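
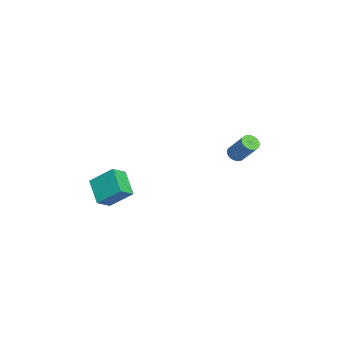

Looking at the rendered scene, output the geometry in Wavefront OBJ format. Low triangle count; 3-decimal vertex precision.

v -2.624 3.309 2.672
v -2.345 2.842 2.803
v -1.657 3.643 4.199
v -1.936 4.111 4.068
v -2.201 2.943 2.674
v -1.513 3.744 4.07
v -2.121 3.1 2.545
v -1.433 3.901 3.94
v -2.117 3.288 2.435
v -1.429 4.09 3.83
v -2.191 3.48 2.361
v -1.503 4.281 3.756
v -2.331 3.646 2.334
v -1.643 4.447 3.73
v -2.515 3.761 2.359
v -1.827 4.562 3.755
v -2.716 3.807 2.432
v -2.028 4.608 3.828
v -2.903 3.777 2.541
v -2.215 4.578 3.937
v -3.047 3.676 2.67
v -2.359 4.477 4.066
v -3.127 3.519 2.8
v -2.439 4.32 4.195
v -3.131 3.33 2.91
v -2.443 4.132 4.305
v -3.057 3.139 2.984
v -2.369 3.94 4.379
v -2.917 2.973 3.01
v -2.229 3.774 4.406
v -2.733 2.858 2.985
v -2.045 3.659 4.381
v -2.532 2.812 2.912
v -1.844 3.613 4.308
v 2.423 -4.4 3.719
v 2.597 -3.136 4.812
v 1.832 -3.779 3.096
v 2.007 -2.515 4.189
v 3.773 -3.905 2.931
v 3.948 -2.641 4.024
v 3.183 -3.284 2.308
v 3.357 -2.02 3.401
f 2 1 5
f 2 5 3
f 3 5 6
f 3 6 4
f 5 1 7
f 5 7 6
f 6 7 8
f 6 8 4
f 7 1 9
f 7 9 8
f 8 9 10
f 8 10 4
f 9 1 11
f 9 11 10
f 10 11 12
f 10 12 4
f 11 1 13
f 11 13 12
f 12 13 14
f 12 14 4
f 13 1 15
f 13 15 14
f 14 15 16
f 14 16 4
f 15 1 17
f 15 17 16
f 16 17 18
f 16 18 4
f 17 1 19
f 17 19 18
f 18 19 20
f 18 20 4
f 19 1 21
f 19 21 20
f 20 21 22
f 20 22 4
f 21 1 23
f 21 23 22
f 22 23 24
f 22 24 4
f 23 1 25
f 23 25 24
f 24 25 26
f 24 26 4
f 25 1 27
f 25 27 26
f 26 27 28
f 26 28 4
f 27 1 29
f 27 29 28
f 28 29 30
f 28 30 4
f 29 1 31
f 29 31 30
f 30 31 32
f 30 32 4
f 31 1 33
f 31 33 32
f 32 33 34
f 32 34 4
f 33 1 2
f 33 2 34
f 34 2 3
f 34 3 4
f 36 38 35
f 39 36 35
f 35 38 37
f 37 39 35
f 36 42 38
f 40 36 39
f 40 42 36
f 38 42 37
f 41 39 37
f 37 42 41
f 41 40 39
f 42 40 41



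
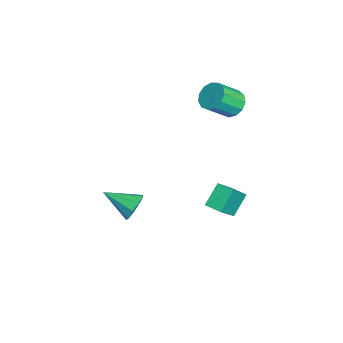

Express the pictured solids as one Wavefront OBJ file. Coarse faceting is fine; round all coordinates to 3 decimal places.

v -0.752 -2.951 -4.164
v -0.297 -3.449 -4.804
v -1.388 -4.649 -3.296
v 0.083 -3.337 -4.306
v 0.072 -3.044 -3.742
v -0.324 -2.708 -3.374
v -0.92 -2.486 -3.376
v -1.437 -2.481 -3.747
v -1.633 -2.696 -4.312
v -1.417 -3.031 -4.808
v -0.889 -3.328 -5.003
v 1.54 1.373 -2.37
v 2.656 0.555 -0.857
v 0.707 2.105 -1.359
v 1.824 1.286 0.153
v 2.156 2.134 -2.413
v 3.273 1.315 -0.901
v 1.324 2.865 -1.403
v 2.44 2.047 0.11
v -3.487 2.533 2.092
v -3.048 3.192 2.56
v -2.514 1.986 3.756
v -2.953 1.327 3.288
v -3.528 3.171 2.753
v -2.995 1.965 3.95
v -3.996 2.947 2.737
v -3.462 1.742 3.933
v -4.301 2.592 2.515
v -3.768 1.387 3.711
v -4.349 2.218 2.159
v -3.815 1.013 3.355
v -4.122 1.944 1.782
v -3.589 0.739 2.978
v -3.694 1.857 1.503
v -3.161 0.651 2.699
v -3.2 1.984 1.411
v -2.667 0.779 2.607
v -2.797 2.286 1.535
v -2.264 1.08 2.732
v -2.613 2.666 1.836
v -2.08 1.46 3.032
v -2.706 3.003 2.218
v -2.173 1.798 3.414
f 2 1 4
f 2 4 3
f 4 1 5
f 4 5 3
f 5 1 6
f 5 6 3
f 6 1 7
f 6 7 3
f 7 1 8
f 7 8 3
f 8 1 9
f 8 9 3
f 9 1 10
f 9 10 3
f 10 1 11
f 10 11 3
f 11 1 2
f 11 2 3
f 13 15 12
f 16 13 12
f 12 15 14
f 14 16 12
f 13 19 15
f 17 13 16
f 17 19 13
f 15 19 14
f 18 16 14
f 14 19 18
f 18 17 16
f 19 17 18
f 21 20 24
f 21 24 22
f 22 24 25
f 22 25 23
f 24 20 26
f 24 26 25
f 25 26 27
f 25 27 23
f 26 20 28
f 26 28 27
f 27 28 29
f 27 29 23
f 28 20 30
f 28 30 29
f 29 30 31
f 29 31 23
f 30 20 32
f 30 32 31
f 31 32 33
f 31 33 23
f 32 20 34
f 32 34 33
f 33 34 35
f 33 35 23
f 34 20 36
f 34 36 35
f 35 36 37
f 35 37 23
f 36 20 38
f 36 38 37
f 37 38 39
f 37 39 23
f 38 20 40
f 38 40 39
f 39 40 41
f 39 41 23
f 40 20 42
f 40 42 41
f 41 42 43
f 41 43 23
f 42 20 21
f 42 21 43
f 43 21 22
f 43 22 23



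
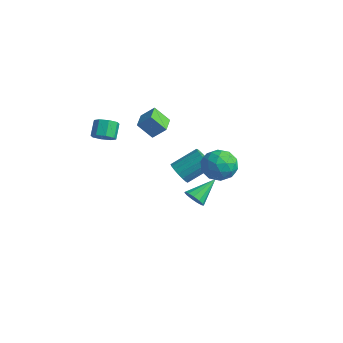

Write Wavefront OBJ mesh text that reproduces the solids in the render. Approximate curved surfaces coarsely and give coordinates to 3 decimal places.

v -2.6 -2.304 1.06
v -2.212 -1.704 0.87
v -2.711 -1.115 1.709
v -3.1 -1.716 1.9
v -2.708 -1.736 0.598
v -3.207 -1.148 1.437
v -3.141 -2.102 0.597
v -3.64 -1.513 1.436
v -3.257 -2.586 0.867
v -3.756 -1.997 1.706
v -2.989 -2.905 1.251
v -3.488 -2.316 2.09
v -2.493 -2.872 1.523
v -2.992 -2.284 2.362
v -2.06 -2.507 1.524
v -2.559 -1.918 2.363
v -1.944 -2.023 1.254
v -2.443 -1.434 2.093
v 0.097 2.098 -4.394
v 0.772 1.94 -4.134
v 0.063 3.682 -3.346
v 0.829 2.169 -4.478
v 0.654 2.375 -4.795
v 0.302 2.493 -4.985
v -0.115 2.485 -4.987
v -0.465 2.355 -4.801
v -0.636 2.142 -4.486
v -0.574 1.916 -4.141
v -0.299 1.747 -3.877
v 0.101 1.69 -3.777
v 0.501 1.762 -3.872
v -2.136 2.711 -3.583
v -1.502 2.85 -4.116
v -0.929 4.327 -3.05
v -1.564 4.189 -2.517
v -1.802 3.073 -4.264
v -1.229 4.55 -3.197
v -2.179 3.213 -4.256
v -1.606 4.69 -3.189
v -2.546 3.238 -4.093
v -1.973 4.716 -3.027
v -2.819 3.143 -3.814
v -2.246 4.62 -2.748
v -2.936 2.948 -3.482
v -2.363 4.426 -2.416
v -2.87 2.7 -3.173
v -2.297 4.177 -2.107
v -2.635 2.454 -2.958
v -2.063 3.931 -1.892
v -2.287 2.267 -2.886
v -1.714 3.744 -1.82
v -1.904 2.182 -2.974
v -1.331 3.659 -1.908
v -1.574 2.218 -3.201
v -1.001 3.695 -2.135
v -1.373 2.367 -3.516
v -0.8 3.845 -2.45
v -1.347 2.595 -3.846
v -0.774 4.073 -2.78
v -4.812 1.908 0.383
v -4.209 2.472 1.139
v -4.182 2.559 -0.605
v -3.579 3.123 0.151
v -3.861 0.937 0.349
v -3.258 1.501 1.105
v -3.231 1.588 -0.639
v -2.628 2.152 0.117
v 3.646 2.116 0.902
v 4.227 1.773 0.002
v 3.093 0.407 1.198
v 3.674 0.064 0.298
v 4.218 0.417 1.217
v 4.56 1.473 1.034
v 2.76 0.707 0.166
v 3.102 1.763 -0.017
v 3.679 0.901 -0.453
v 4.58 0.722 0.196
v 2.74 1.458 1.004
v 3.641 1.279 1.653
v 3.985 2.094 0.426
v 3.335 0.086 0.774
v 3.655 0.293 1.314
v 3.996 0.091 0.785
v 4.181 1.919 1.032
v 4.522 1.716 0.503
v 4.517 0.92 1.217
v 2.798 0.464 0.697
v 3.139 0.261 0.168
v 3.324 2.089 0.415
v 3.665 1.887 -0.114
v 2.803 1.26 -0.017
v 4.004 1.38 -0.371
v 3.679 0.376 -0.197
v 3.142 0.754 -0.274
v 3.343 1.375 -0.381
v 4.534 1.275 0.011
v 4.209 0.271 0.185
v 4.529 0.478 0.725
v 4.73 1.099 0.617
v 4.212 0.763 -0.256
v 3.111 1.909 1.015
v 2.786 0.905 1.189
v 2.59 1.081 0.583
v 2.791 1.702 0.475
v 3.641 1.804 1.397
v 3.316 0.8 1.571
v 3.977 0.805 1.581
v 4.178 1.426 1.474
v 3.108 1.417 1.456
f 2 1 5
f 2 5 3
f 3 5 6
f 3 6 4
f 5 1 7
f 5 7 6
f 6 7 8
f 6 8 4
f 7 1 9
f 7 9 8
f 8 9 10
f 8 10 4
f 9 1 11
f 9 11 10
f 10 11 12
f 10 12 4
f 11 1 13
f 11 13 12
f 12 13 14
f 12 14 4
f 13 1 15
f 13 15 14
f 14 15 16
f 14 16 4
f 15 1 17
f 15 17 16
f 16 17 18
f 16 18 4
f 17 1 2
f 17 2 18
f 18 2 3
f 18 3 4
f 20 19 22
f 20 22 21
f 22 19 23
f 22 23 21
f 23 19 24
f 23 24 21
f 24 19 25
f 24 25 21
f 25 19 26
f 25 26 21
f 26 19 27
f 26 27 21
f 27 19 28
f 27 28 21
f 28 19 29
f 28 29 21
f 29 19 30
f 29 30 21
f 30 19 31
f 30 31 21
f 31 19 20
f 31 20 21
f 33 32 36
f 33 36 34
f 34 36 37
f 34 37 35
f 36 32 38
f 36 38 37
f 37 38 39
f 37 39 35
f 38 32 40
f 38 40 39
f 39 40 41
f 39 41 35
f 40 32 42
f 40 42 41
f 41 42 43
f 41 43 35
f 42 32 44
f 42 44 43
f 43 44 45
f 43 45 35
f 44 32 46
f 44 46 45
f 45 46 47
f 45 47 35
f 46 32 48
f 46 48 47
f 47 48 49
f 47 49 35
f 48 32 50
f 48 50 49
f 49 50 51
f 49 51 35
f 50 32 52
f 50 52 51
f 51 52 53
f 51 53 35
f 52 32 54
f 52 54 53
f 53 54 55
f 53 55 35
f 54 32 56
f 54 56 55
f 55 56 57
f 55 57 35
f 56 32 58
f 56 58 57
f 57 58 59
f 57 59 35
f 58 32 33
f 58 33 59
f 59 33 34
f 59 34 35
f 61 63 60
f 64 61 60
f 60 63 62
f 62 64 60
f 61 67 63
f 65 61 64
f 65 67 61
f 63 67 62
f 66 64 62
f 62 67 66
f 66 65 64
f 67 65 66
f 68 105 84
f 105 79 108
f 84 108 73
f 105 108 84
f 68 84 80
f 84 73 85
f 80 85 69
f 84 85 80
f 68 80 89
f 80 69 90
f 89 90 75
f 80 90 89
f 68 89 101
f 89 75 104
f 101 104 78
f 89 104 101
f 68 101 105
f 101 78 109
f 105 109 79
f 101 109 105
f 69 85 96
f 85 73 99
f 96 99 77
f 85 99 96
f 73 108 86
f 108 79 107
f 86 107 72
f 108 107 86
f 79 109 106
f 109 78 102
f 106 102 70
f 109 102 106
f 78 104 103
f 104 75 91
f 103 91 74
f 104 91 103
f 75 90 95
f 90 69 92
f 95 92 76
f 90 92 95
f 71 97 83
f 97 77 98
f 83 98 72
f 97 98 83
f 71 83 81
f 83 72 82
f 81 82 70
f 83 82 81
f 71 81 88
f 81 70 87
f 88 87 74
f 81 87 88
f 71 88 93
f 88 74 94
f 93 94 76
f 88 94 93
f 71 93 97
f 93 76 100
f 97 100 77
f 93 100 97
f 72 98 86
f 98 77 99
f 86 99 73
f 98 99 86
f 70 82 106
f 82 72 107
f 106 107 79
f 82 107 106
f 74 87 103
f 87 70 102
f 103 102 78
f 87 102 103
f 76 94 95
f 94 74 91
f 95 91 75
f 94 91 95
f 77 100 96
f 100 76 92
f 96 92 69
f 100 92 96



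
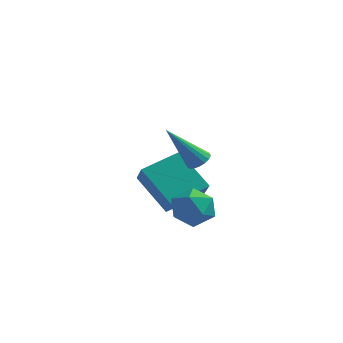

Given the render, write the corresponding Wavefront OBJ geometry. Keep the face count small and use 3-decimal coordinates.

v 3.208 -1.479 -0.156
v 3.676 -1.096 -0.856
v 3.064 -2.744 -0.944
v 3.532 -2.361 -1.644
v 3.968 -2.564 -0.854
v 4.057 -1.783 -0.367
v 2.683 -2.057 -1.433
v 2.772 -1.276 -0.946
v 3.351 -1.453 -1.646
v 4.145 -1.767 -1.288
v 2.595 -2.073 -0.512
v 3.389 -2.387 -0.154
v 3.46 -1.589 1.327
v 3.878 -1.531 1.613
v 2.44 -2.171 2.933
v 3.769 -1.313 1.623
v 3.59 -1.158 1.565
v 3.38 -1.101 1.453
v 3.189 -1.157 1.312
v 3.06 -1.311 1.174
v 3.023 -1.529 1.071
v 3.085 -1.761 1.026
v 3.233 -1.954 1.051
v 3.434 -2.062 1.139
v 3.64 -2.063 1.269
v 3.805 -1.955 1.413
v 3.891 -1.763 1.537
v -0.347 2.108 -1.914
v 0.112 1.402 -1.059
v 0.718 3.435 -1.389
v 1.176 2.729 -0.534
v 1.084 1.471 -3.206
v 1.542 0.765 -2.351
v 2.148 2.798 -2.681
v 2.607 2.092 -1.826
f 1 12 6
f 1 6 2
f 1 2 8
f 1 8 11
f 1 11 12
f 2 6 10
f 6 12 5
f 12 11 3
f 11 8 7
f 8 2 9
f 4 10 5
f 4 5 3
f 4 3 7
f 4 7 9
f 4 9 10
f 5 10 6
f 3 5 12
f 7 3 11
f 9 7 8
f 10 9 2
f 14 13 16
f 14 16 15
f 16 13 17
f 16 17 15
f 17 13 18
f 17 18 15
f 18 13 19
f 18 19 15
f 19 13 20
f 19 20 15
f 20 13 21
f 20 21 15
f 21 13 22
f 21 22 15
f 22 13 23
f 22 23 15
f 23 13 24
f 23 24 15
f 24 13 25
f 24 25 15
f 25 13 26
f 25 26 15
f 26 13 27
f 26 27 15
f 27 13 14
f 27 14 15
f 29 31 28
f 32 29 28
f 28 31 30
f 30 32 28
f 29 35 31
f 33 29 32
f 33 35 29
f 31 35 30
f 34 32 30
f 30 35 34
f 34 33 32
f 35 33 34



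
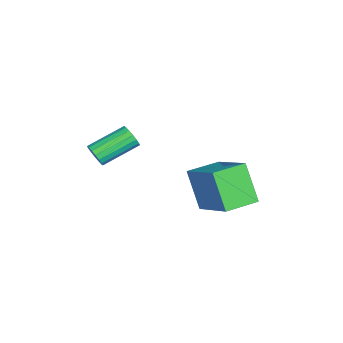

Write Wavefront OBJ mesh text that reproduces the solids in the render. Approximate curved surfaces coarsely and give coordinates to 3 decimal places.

v 4.331 -2.356 -0.169
v 4.578 -2.42 0.262
v 3.815 -1.207 0.879
v 3.569 -1.144 0.449
v 4.717 -2.27 0.138
v 3.954 -1.057 0.755
v 4.767 -2.139 -0.056
v 4.005 -0.926 0.561
v 4.718 -2.058 -0.276
v 3.955 -0.846 0.341
v 4.58 -2.046 -0.471
v 3.818 -0.833 0.146
v 4.385 -2.104 -0.597
v 3.623 -0.892 0.02
v 4.178 -2.221 -0.625
v 3.415 -1.008 -0.008
v 4.006 -2.368 -0.548
v 3.243 -1.155 0.069
v 3.908 -2.513 -0.384
v 3.145 -1.3 0.233
v 3.908 -2.622 -0.171
v 3.145 -1.409 0.446
v 4.004 -2.67 0.043
v 3.241 -1.457 0.66
v 4.175 -2.646 0.208
v 3.413 -1.433 0.825
v 4.383 -2.556 0.287
v 3.62 -1.343 0.904
v 1.75 0.622 -2.674
v 3.242 1.697 -1.58
v 0.936 1.736 -2.659
v 2.428 2.811 -1.565
v 2.472 1.169 -4.195
v 3.964 2.244 -3.101
v 1.658 2.283 -4.18
v 3.15 3.358 -3.086
f 2 1 5
f 2 5 3
f 3 5 6
f 3 6 4
f 5 1 7
f 5 7 6
f 6 7 8
f 6 8 4
f 7 1 9
f 7 9 8
f 8 9 10
f 8 10 4
f 9 1 11
f 9 11 10
f 10 11 12
f 10 12 4
f 11 1 13
f 11 13 12
f 12 13 14
f 12 14 4
f 13 1 15
f 13 15 14
f 14 15 16
f 14 16 4
f 15 1 17
f 15 17 16
f 16 17 18
f 16 18 4
f 17 1 19
f 17 19 18
f 18 19 20
f 18 20 4
f 19 1 21
f 19 21 20
f 20 21 22
f 20 22 4
f 21 1 23
f 21 23 22
f 22 23 24
f 22 24 4
f 23 1 25
f 23 25 24
f 24 25 26
f 24 26 4
f 25 1 27
f 25 27 26
f 26 27 28
f 26 28 4
f 27 1 2
f 27 2 28
f 28 2 3
f 28 3 4
f 30 32 29
f 33 30 29
f 29 32 31
f 31 33 29
f 30 36 32
f 34 30 33
f 34 36 30
f 32 36 31
f 35 33 31
f 31 36 35
f 35 34 33
f 36 34 35



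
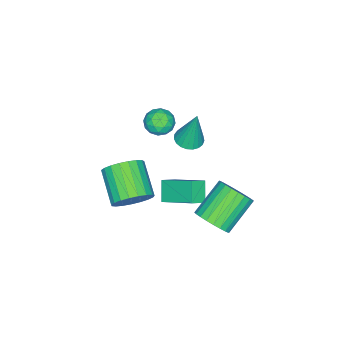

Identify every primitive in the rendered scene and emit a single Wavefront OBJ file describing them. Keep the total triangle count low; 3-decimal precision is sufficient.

v 2.835 1.827 -3.423
v 3.419 2.257 -2.748
v 1.748 2.602 -1.523
v 1.165 2.173 -2.197
v 3.321 2.56 -2.966
v 1.651 2.905 -1.741
v 3.149 2.751 -3.255
v 1.479 3.096 -2.029
v 2.93 2.802 -3.568
v 1.259 3.147 -2.343
v 2.696 2.705 -3.86
v 1.025 3.05 -2.635
v 2.483 2.474 -4.085
v 0.813 2.819 -2.86
v 2.324 2.144 -4.209
v 0.654 2.489 -2.984
v 2.243 1.767 -4.213
v 0.572 2.112 -2.988
v 2.252 1.398 -4.097
v 0.581 1.743 -2.872
v 2.349 1.095 -3.879
v 0.679 1.44 -2.654
v 2.521 0.904 -3.591
v 0.851 1.249 -2.365
v 2.741 0.853 -3.277
v 1.07 1.198 -2.052
v 2.975 0.95 -2.985
v 1.304 1.295 -1.76
v 3.187 1.181 -2.76
v 1.517 1.526 -1.535
v 3.346 1.511 -2.636
v 1.676 1.856 -1.411
v 3.428 1.888 -2.632
v 1.757 2.233 -1.407
v 0.532 -0.861 -0.27
v 1.202 -1.169 -0.215
v 0.568 -0.399 1.85
v 1.271 -0.876 -0.28
v 1.213 -0.581 -0.343
v 1.036 -0.334 -0.394
v 0.772 -0.178 -0.423
v 0.467 -0.141 -0.426
v 0.173 -0.228 -0.402
v -0.06 -0.424 -0.355
v -0.189 -0.696 -0.293
v -0.195 -0.997 -0.228
v -0.074 -1.274 -0.169
v 0.151 -1.48 -0.129
v 0.442 -1.578 -0.112
v 0.748 -1.553 -0.123
v 1.017 -1.408 -0.159
v 1.135 -1.346 1.847
v 1.845 -1.199 2.184
v 1.655 -2.321 1.176
v 2.365 -2.174 1.513
v 1.766 -2.469 1.953
v 1.445 -1.867 2.368
v 2.055 -1.653 0.992
v 1.734 -1.051 1.407
v 2.413 -1.39 1.656
v 2.235 -1.894 2.25
v 1.265 -1.626 1.11
v 1.087 -2.13 1.704
v 1.444 -1.187 2.075
v 2.056 -2.333 1.285
v 1.704 -2.506 1.544
v 2.121 -2.42 1.742
v 1.209 -1.579 2.182
v 1.626 -1.493 2.381
v 1.58 -2.239 2.245
v 1.874 -2.027 0.979
v 2.291 -1.941 1.178
v 1.379 -1.1 1.618
v 1.796 -1.014 1.816
v 1.92 -1.281 1.115
v 2.196 -1.213 1.962
v 2.501 -1.786 1.568
v 2.319 -1.48 1.262
v 2.13 -1.126 1.506
v 2.091 -1.509 2.311
v 2.396 -2.082 1.917
v 2.044 -2.256 2.175
v 1.855 -1.901 2.419
v 2.425 -1.621 2.001
v 1.104 -1.438 1.443
v 1.409 -2.011 1.049
v 1.645 -1.619 0.941
v 1.456 -1.264 1.185
v 0.999 -1.734 1.792
v 1.304 -2.307 1.398
v 1.37 -2.394 1.854
v 1.181 -2.04 2.098
v 1.075 -1.899 1.359
v 2.732 -2.7 -4.483
v 3.309 -2.509 -3.578
v 2.145 -3.849 -2.552
v 1.568 -4.04 -3.457
v 2.979 -2.199 -3.547
v 1.816 -3.539 -2.521
v 2.607 -1.976 -3.678
v 1.444 -3.316 -2.652
v 2.256 -1.878 -3.948
v 1.093 -3.218 -2.922
v 1.988 -1.922 -4.31
v 0.824 -3.262 -3.284
v 1.848 -2.101 -4.702
v 0.685 -3.441 -3.677
v 1.861 -2.383 -5.057
v 0.697 -3.723 -4.031
v 2.024 -2.72 -5.312
v 0.861 -4.061 -4.286
v 2.31 -3.054 -5.424
v 1.147 -4.394 -4.398
v 2.669 -3.326 -5.373
v 1.505 -4.666 -4.347
v 3.038 -3.49 -5.168
v 1.875 -4.831 -4.142
v 3.355 -3.518 -4.845
v 2.191 -4.858 -3.819
v 3.564 -3.404 -4.459
v 2.4 -4.744 -3.433
v 3.629 -3.168 -4.077
v 2.465 -4.508 -3.052
v 3.539 -2.851 -3.766
v 2.375 -4.192 -2.74
v 0.562 -1.645 -4.147
v 1.288 -1.957 -3.675
v 0.638 0.125 -3.096
v 1.364 -0.187 -2.624
v 1.316 -1.173 -4.996
v 2.042 -1.485 -4.524
v 1.392 0.597 -3.945
v 2.118 0.285 -3.473
f 2 1 5
f 2 5 3
f 3 5 6
f 3 6 4
f 5 1 7
f 5 7 6
f 6 7 8
f 6 8 4
f 7 1 9
f 7 9 8
f 8 9 10
f 8 10 4
f 9 1 11
f 9 11 10
f 10 11 12
f 10 12 4
f 11 1 13
f 11 13 12
f 12 13 14
f 12 14 4
f 13 1 15
f 13 15 14
f 14 15 16
f 14 16 4
f 15 1 17
f 15 17 16
f 16 17 18
f 16 18 4
f 17 1 19
f 17 19 18
f 18 19 20
f 18 20 4
f 19 1 21
f 19 21 20
f 20 21 22
f 20 22 4
f 21 1 23
f 21 23 22
f 22 23 24
f 22 24 4
f 23 1 25
f 23 25 24
f 24 25 26
f 24 26 4
f 25 1 27
f 25 27 26
f 26 27 28
f 26 28 4
f 27 1 29
f 27 29 28
f 28 29 30
f 28 30 4
f 29 1 31
f 29 31 30
f 30 31 32
f 30 32 4
f 31 1 33
f 31 33 32
f 32 33 34
f 32 34 4
f 33 1 2
f 33 2 34
f 34 2 3
f 34 3 4
f 36 35 38
f 36 38 37
f 38 35 39
f 38 39 37
f 39 35 40
f 39 40 37
f 40 35 41
f 40 41 37
f 41 35 42
f 41 42 37
f 42 35 43
f 42 43 37
f 43 35 44
f 43 44 37
f 44 35 45
f 44 45 37
f 45 35 46
f 45 46 37
f 46 35 47
f 46 47 37
f 47 35 48
f 47 48 37
f 48 35 49
f 48 49 37
f 49 35 50
f 49 50 37
f 50 35 51
f 50 51 37
f 51 35 36
f 51 36 37
f 52 89 68
f 89 63 92
f 68 92 57
f 89 92 68
f 52 68 64
f 68 57 69
f 64 69 53
f 68 69 64
f 52 64 73
f 64 53 74
f 73 74 59
f 64 74 73
f 52 73 85
f 73 59 88
f 85 88 62
f 73 88 85
f 52 85 89
f 85 62 93
f 89 93 63
f 85 93 89
f 53 69 80
f 69 57 83
f 80 83 61
f 69 83 80
f 57 92 70
f 92 63 91
f 70 91 56
f 92 91 70
f 63 93 90
f 93 62 86
f 90 86 54
f 93 86 90
f 62 88 87
f 88 59 75
f 87 75 58
f 88 75 87
f 59 74 79
f 74 53 76
f 79 76 60
f 74 76 79
f 55 81 67
f 81 61 82
f 67 82 56
f 81 82 67
f 55 67 65
f 67 56 66
f 65 66 54
f 67 66 65
f 55 65 72
f 65 54 71
f 72 71 58
f 65 71 72
f 55 72 77
f 72 58 78
f 77 78 60
f 72 78 77
f 55 77 81
f 77 60 84
f 81 84 61
f 77 84 81
f 56 82 70
f 82 61 83
f 70 83 57
f 82 83 70
f 54 66 90
f 66 56 91
f 90 91 63
f 66 91 90
f 58 71 87
f 71 54 86
f 87 86 62
f 71 86 87
f 60 78 79
f 78 58 75
f 79 75 59
f 78 75 79
f 61 84 80
f 84 60 76
f 80 76 53
f 84 76 80
f 95 94 98
f 95 98 96
f 96 98 99
f 96 99 97
f 98 94 100
f 98 100 99
f 99 100 101
f 99 101 97
f 100 94 102
f 100 102 101
f 101 102 103
f 101 103 97
f 102 94 104
f 102 104 103
f 103 104 105
f 103 105 97
f 104 94 106
f 104 106 105
f 105 106 107
f 105 107 97
f 106 94 108
f 106 108 107
f 107 108 109
f 107 109 97
f 108 94 110
f 108 110 109
f 109 110 111
f 109 111 97
f 110 94 112
f 110 112 111
f 111 112 113
f 111 113 97
f 112 94 114
f 112 114 113
f 113 114 115
f 113 115 97
f 114 94 116
f 114 116 115
f 115 116 117
f 115 117 97
f 116 94 118
f 116 118 117
f 117 118 119
f 117 119 97
f 118 94 120
f 118 120 119
f 119 120 121
f 119 121 97
f 120 94 122
f 120 122 121
f 121 122 123
f 121 123 97
f 122 94 124
f 122 124 123
f 123 124 125
f 123 125 97
f 124 94 95
f 124 95 125
f 125 95 96
f 125 96 97
f 127 129 126
f 130 127 126
f 126 129 128
f 128 130 126
f 127 133 129
f 131 127 130
f 131 133 127
f 129 133 128
f 132 130 128
f 128 133 132
f 132 131 130
f 133 131 132



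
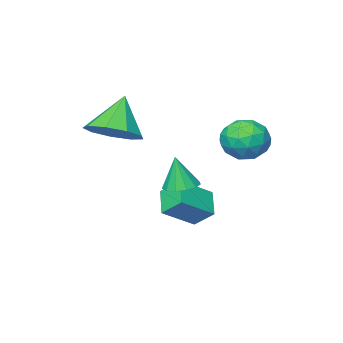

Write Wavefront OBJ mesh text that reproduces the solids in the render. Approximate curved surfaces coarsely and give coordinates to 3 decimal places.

v 0.958 3.144 0.517
v 1.824 2.933 0.362
v 0.536 1.967 -0.242
v 1.402 1.756 -0.397
v 1.062 1.687 0.438
v 1.323 2.414 0.907
v 1.037 2.486 -0.787
v 1.298 3.213 -0.318
v 1.873 2.526 -0.444
v 1.888 2.032 0.313
v 0.472 2.868 -0.193
v 0.487 2.374 0.564
v 1.428 3.142 0.506
v 0.932 1.758 -0.386
v 0.732 1.717 0.104
v 1.241 1.593 0.013
v 1.134 2.837 0.827
v 1.642 2.713 0.736
v 1.194 1.98 0.78
v 0.718 2.187 -0.616
v 1.226 2.063 -0.707
v 1.119 3.307 0.107
v 1.628 3.183 0.016
v 1.166 2.92 -0.66
v 1.966 2.779 -0.058
v 1.717 2.087 -0.505
v 1.503 2.516 -0.734
v 1.657 2.944 -0.458
v 1.975 2.488 0.387
v 1.726 1.797 -0.06
v 1.526 1.756 0.431
v 1.68 2.183 0.707
v 2.003 2.249 -0.087
v 0.634 3.103 0.18
v 0.385 2.412 -0.267
v 0.68 2.717 -0.587
v 0.834 3.144 -0.311
v 0.643 2.813 0.625
v 0.394 2.121 0.178
v 0.703 1.956 0.578
v 0.857 2.384 0.854
v 0.357 2.651 0.207
v 2.608 0.888 -2.191
v 3.122 1.286 -2.2
v 2.752 0.732 -0.909
v 2.828 1.497 -2.142
v 2.465 1.515 -2.099
v 2.147 1.334 -2.086
v 1.976 1.01 -2.106
v 2.005 0.648 -2.153
v 2.226 0.362 -2.212
v 2.568 0.243 -2.265
v 2.923 0.329 -2.294
v 3.178 0.592 -2.291
v 3.252 0.949 -2.256
v 2.013 0.796 -4.155
v 1.512 -0.006 -3.536
v 1.699 1.491 -3.509
v 1.198 0.69 -2.89
v 3.222 0.63 -3.39
v 2.721 -0.171 -2.771
v 2.908 1.326 -2.744
v 2.407 0.524 -2.125
v 4.033 -0.981 -0.056
v 4.964 -1.068 0.422
v 3.267 -1.439 1.356
v 4.71 -0.401 0.5
v 4.138 -0.005 0.318
v 3.518 -0.066 -0.039
v 3.139 -0.555 -0.403
v 3.178 -1.244 -0.605
v 3.617 -1.809 -0.55
v 4.251 -1.987 -0.263
v 4.783 -1.694 0.12
f 1 38 17
f 38 12 41
f 17 41 6
f 38 41 17
f 1 17 13
f 17 6 18
f 13 18 2
f 17 18 13
f 1 13 22
f 13 2 23
f 22 23 8
f 13 23 22
f 1 22 34
f 22 8 37
f 34 37 11
f 22 37 34
f 1 34 38
f 34 11 42
f 38 42 12
f 34 42 38
f 2 18 29
f 18 6 32
f 29 32 10
f 18 32 29
f 6 41 19
f 41 12 40
f 19 40 5
f 41 40 19
f 12 42 39
f 42 11 35
f 39 35 3
f 42 35 39
f 11 37 36
f 37 8 24
f 36 24 7
f 37 24 36
f 8 23 28
f 23 2 25
f 28 25 9
f 23 25 28
f 4 30 16
f 30 10 31
f 16 31 5
f 30 31 16
f 4 16 14
f 16 5 15
f 14 15 3
f 16 15 14
f 4 14 21
f 14 3 20
f 21 20 7
f 14 20 21
f 4 21 26
f 21 7 27
f 26 27 9
f 21 27 26
f 4 26 30
f 26 9 33
f 30 33 10
f 26 33 30
f 5 31 19
f 31 10 32
f 19 32 6
f 31 32 19
f 3 15 39
f 15 5 40
f 39 40 12
f 15 40 39
f 7 20 36
f 20 3 35
f 36 35 11
f 20 35 36
f 9 27 28
f 27 7 24
f 28 24 8
f 27 24 28
f 10 33 29
f 33 9 25
f 29 25 2
f 33 25 29
f 44 43 46
f 44 46 45
f 46 43 47
f 46 47 45
f 47 43 48
f 47 48 45
f 48 43 49
f 48 49 45
f 49 43 50
f 49 50 45
f 50 43 51
f 50 51 45
f 51 43 52
f 51 52 45
f 52 43 53
f 52 53 45
f 53 43 54
f 53 54 45
f 54 43 55
f 54 55 45
f 55 43 44
f 55 44 45
f 57 59 56
f 60 57 56
f 56 59 58
f 58 60 56
f 57 63 59
f 61 57 60
f 61 63 57
f 59 63 58
f 62 60 58
f 58 63 62
f 62 61 60
f 63 61 62
f 65 64 67
f 65 67 66
f 67 64 68
f 67 68 66
f 68 64 69
f 68 69 66
f 69 64 70
f 69 70 66
f 70 64 71
f 70 71 66
f 71 64 72
f 71 72 66
f 72 64 73
f 72 73 66
f 73 64 74
f 73 74 66
f 74 64 65
f 74 65 66



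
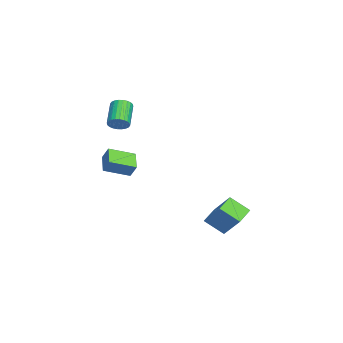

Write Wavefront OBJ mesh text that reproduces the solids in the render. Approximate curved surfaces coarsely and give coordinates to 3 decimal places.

v 0.507 -2.989 0.066
v 0.879 -4.289 0.532
v -0.543 -3.1 0.593
v -0.171 -4.4 1.059
v 0.811 -2.66 0.741
v 1.183 -3.96 1.207
v -0.239 -2.771 1.268
v 0.133 -4.071 1.734
v -0.227 -3.595 3.249
v 0.11 -3.731 3.688
v -1.057 -3.641 4.61
v -1.393 -3.505 4.171
v 0.127 -3.509 3.688
v -1.04 -3.42 4.61
v 0.09 -3.3 3.621
v -1.077 -3.211 4.543
v 0.005 -3.136 3.497
v -1.162 -3.047 4.419
v -0.116 -3.042 3.335
v -1.283 -2.953 4.257
v -0.253 -3.032 3.161
v -1.42 -2.943 4.083
v -0.386 -3.108 2.999
v -1.553 -3.018 3.921
v -0.495 -3.258 2.876
v -1.662 -3.168 3.798
v -0.563 -3.459 2.81
v -1.73 -3.369 3.732
v -0.58 -3.68 2.81
v -1.747 -3.591 3.732
v -0.543 -3.889 2.877
v -1.71 -3.8 3.799
v -0.458 -4.053 3.001
v -1.625 -3.964 3.923
v -0.337 -4.147 3.163
v -1.504 -4.058 4.085
v -0.2 -4.157 3.337
v -1.367 -4.068 4.259
v -0.067 -4.082 3.499
v -1.234 -3.992 4.421
v 0.042 -3.932 3.622
v -1.125 -3.842 4.544
v -0.103 1.079 -2.399
v 0.685 1.846 -1.25
v 0.085 2.061 -3.182
v 0.873 2.828 -2.034
v 0.907 0.592 -2.766
v 1.695 1.359 -1.618
v 1.095 1.574 -3.55
v 1.883 2.341 -2.401
f 2 4 1
f 5 2 1
f 1 4 3
f 3 5 1
f 2 8 4
f 6 2 5
f 6 8 2
f 4 8 3
f 7 5 3
f 3 8 7
f 7 6 5
f 8 6 7
f 10 9 13
f 10 13 11
f 11 13 14
f 11 14 12
f 13 9 15
f 13 15 14
f 14 15 16
f 14 16 12
f 15 9 17
f 15 17 16
f 16 17 18
f 16 18 12
f 17 9 19
f 17 19 18
f 18 19 20
f 18 20 12
f 19 9 21
f 19 21 20
f 20 21 22
f 20 22 12
f 21 9 23
f 21 23 22
f 22 23 24
f 22 24 12
f 23 9 25
f 23 25 24
f 24 25 26
f 24 26 12
f 25 9 27
f 25 27 26
f 26 27 28
f 26 28 12
f 27 9 29
f 27 29 28
f 28 29 30
f 28 30 12
f 29 9 31
f 29 31 30
f 30 31 32
f 30 32 12
f 31 9 33
f 31 33 32
f 32 33 34
f 32 34 12
f 33 9 35
f 33 35 34
f 34 35 36
f 34 36 12
f 35 9 37
f 35 37 36
f 36 37 38
f 36 38 12
f 37 9 39
f 37 39 38
f 38 39 40
f 38 40 12
f 39 9 41
f 39 41 40
f 40 41 42
f 40 42 12
f 41 9 10
f 41 10 42
f 42 10 11
f 42 11 12
f 44 46 43
f 47 44 43
f 43 46 45
f 45 47 43
f 44 50 46
f 48 44 47
f 48 50 44
f 46 50 45
f 49 47 45
f 45 50 49
f 49 48 47
f 50 48 49



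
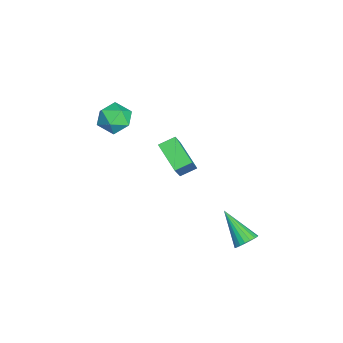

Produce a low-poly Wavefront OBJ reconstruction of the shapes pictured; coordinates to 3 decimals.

v -0.165 0.306 0.356
v -0.47 1.053 0.681
v 0.918 1.096 -0.442
v 0.613 1.843 -0.117
v 1.167 0.137 1.997
v 0.862 0.884 2.322
v 2.25 0.927 1.199
v 1.945 1.674 1.524
v 3.249 4.148 -2.835
v 3.6 4.326 -2.369
v 2.191 3.112 -1.645
v 3.407 4.516 -2.375
v 3.182 4.634 -2.472
v 2.971 4.655 -2.641
v 2.814 4.577 -2.848
v 2.744 4.413 -3.053
v 2.774 4.197 -3.215
v 2.897 3.971 -3.301
v 3.091 3.781 -3.296
v 3.315 3.663 -3.199
v 3.527 3.642 -3.03
v 3.683 3.72 -2.822
v 3.753 3.884 -2.617
v 3.724 4.1 -2.456
v -2.368 -1.758 1.242
v -1.75 -2.237 0.728
v -3.43 -2.003 0.192
v -2.812 -2.482 -0.322
v -3.12 -2.835 0.488
v -2.463 -2.683 1.138
v -2.717 -1.557 -0.218
v -2.06 -1.405 0.432
v -1.965 -2.113 -0.174
v -2.214 -2.902 0.263
v -2.966 -1.338 0.657
v -3.215 -2.127 1.094
f 2 4 1
f 5 2 1
f 1 4 3
f 3 5 1
f 2 8 4
f 6 2 5
f 6 8 2
f 4 8 3
f 7 5 3
f 3 8 7
f 7 6 5
f 8 6 7
f 10 9 12
f 10 12 11
f 12 9 13
f 12 13 11
f 13 9 14
f 13 14 11
f 14 9 15
f 14 15 11
f 15 9 16
f 15 16 11
f 16 9 17
f 16 17 11
f 17 9 18
f 17 18 11
f 18 9 19
f 18 19 11
f 19 9 20
f 19 20 11
f 20 9 21
f 20 21 11
f 21 9 22
f 21 22 11
f 22 9 23
f 22 23 11
f 23 9 24
f 23 24 11
f 24 9 10
f 24 10 11
f 25 36 30
f 25 30 26
f 25 26 32
f 25 32 35
f 25 35 36
f 26 30 34
f 30 36 29
f 36 35 27
f 35 32 31
f 32 26 33
f 28 34 29
f 28 29 27
f 28 27 31
f 28 31 33
f 28 33 34
f 29 34 30
f 27 29 36
f 31 27 35
f 33 31 32
f 34 33 26



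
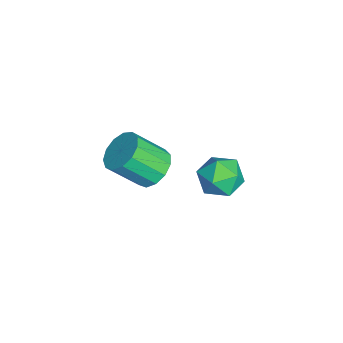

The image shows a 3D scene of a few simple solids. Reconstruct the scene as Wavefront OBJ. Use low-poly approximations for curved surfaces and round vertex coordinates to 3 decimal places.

v 0.978 -1.589 1.377
v 1.917 -1.92 0.985
v 2.021 -3.341 2.431
v 1.082 -3.011 2.823
v 2.044 -1.495 1.394
v 2.148 -2.916 2.84
v 1.832 -1.1 1.797
v 1.936 -2.521 3.243
v 1.349 -0.86 2.067
v 1.453 -2.281 3.513
v 0.748 -0.852 2.118
v 0.852 -2.274 3.564
v 0.22 -1.079 1.934
v 0.324 -2.5 3.38
v -0.067 -1.467 1.573
v 0.037 -2.888 3.019
v -0.022 -1.894 1.15
v 0.082 -3.315 2.595
v 0.34 -2.225 0.799
v 0.444 -3.646 2.245
v 0.905 -2.353 0.631
v 1.009 -3.775 2.077
v 1.493 -2.24 0.701
v 1.597 -3.661 2.147
v -2.028 2.591 -3.125
v -1.495 2.234 -2.075
v -2.645 0.726 -3.445
v -2.112 0.369 -2.395
v -3.103 1.098 -2.365
v -2.721 2.25 -2.167
v -1.419 0.71 -3.353
v -1.037 1.862 -3.155
v -1.118 1.072 -2.216
v -2.159 1.311 -1.606
v -1.981 1.649 -3.914
v -3.022 1.888 -3.304
f 2 1 5
f 2 5 3
f 3 5 6
f 3 6 4
f 5 1 7
f 5 7 6
f 6 7 8
f 6 8 4
f 7 1 9
f 7 9 8
f 8 9 10
f 8 10 4
f 9 1 11
f 9 11 10
f 10 11 12
f 10 12 4
f 11 1 13
f 11 13 12
f 12 13 14
f 12 14 4
f 13 1 15
f 13 15 14
f 14 15 16
f 14 16 4
f 15 1 17
f 15 17 16
f 16 17 18
f 16 18 4
f 17 1 19
f 17 19 18
f 18 19 20
f 18 20 4
f 19 1 21
f 19 21 20
f 20 21 22
f 20 22 4
f 21 1 23
f 21 23 22
f 22 23 24
f 22 24 4
f 23 1 2
f 23 2 24
f 24 2 3
f 24 3 4
f 25 36 30
f 25 30 26
f 25 26 32
f 25 32 35
f 25 35 36
f 26 30 34
f 30 36 29
f 36 35 27
f 35 32 31
f 32 26 33
f 28 34 29
f 28 29 27
f 28 27 31
f 28 31 33
f 28 33 34
f 29 34 30
f 27 29 36
f 31 27 35
f 33 31 32
f 34 33 26



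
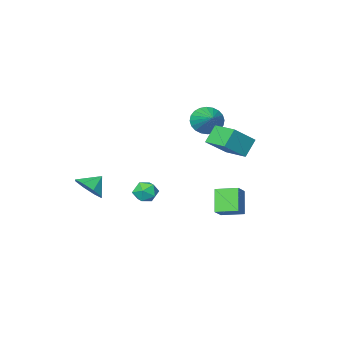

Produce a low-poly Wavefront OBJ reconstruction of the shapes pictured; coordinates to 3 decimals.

v -2.306 0.355 -4.592
v -2.895 -0.457 -3.294
v -3.158 1.395 -4.328
v -3.747 0.583 -3.03
v -1.513 0.837 -3.93
v -2.102 0.025 -2.632
v -2.365 1.877 -3.666
v -2.954 1.065 -2.368
v 3.702 -3.81 -2.522
v 4.307 -3.446 -1.786
v 2.798 -3.81 -1.778
v 3.966 -2.879 -2.2
v 3.471 -2.857 -2.803
v 3.11 -3.393 -3.241
v 3.096 -4.174 -3.258
v 3.437 -4.741 -2.843
v 3.933 -4.763 -2.241
v 4.293 -4.227 -1.803
v -2.145 0.991 0.579
v -2.941 0.801 1.577
v -2.28 2.553 0.769
v -3.076 2.363 1.766
v -0.744 0.977 1.694
v -1.54 0.787 2.691
v -0.879 2.539 1.883
v -1.675 2.349 2.881
v -3.974 -3.295 1.061
v -3.17 -3.321 0.467
v -3.246 -1.725 1.979
v -3.409 -3.09 0.262
v -3.734 -2.891 0.178
v -4.095 -2.753 0.229
v -4.438 -2.698 0.407
v -4.711 -2.733 0.684
v -4.871 -2.855 1.018
v -4.895 -3.043 1.359
v -4.778 -3.27 1.655
v -4.54 -3.5 1.86
v -4.215 -3.7 1.943
v -3.853 -3.838 1.892
v -3.51 -3.893 1.715
v -3.238 -3.857 1.438
v -3.078 -3.736 1.103
v -3.054 -3.548 0.762
v 3.275 2.061 -0.888
v 3.871 1.693 -1.227
v 2.869 0.967 -0.413
v 3.465 0.599 -0.752
v 3.595 1.086 -0.159
v 3.845 1.762 -0.452
v 2.895 0.898 -1.188
v 3.145 1.574 -1.481
v 3.636 0.974 -1.412
v 4.069 1.09 -0.776
v 2.671 1.57 -0.864
v 3.104 1.686 -0.228
f 2 4 1
f 5 2 1
f 1 4 3
f 3 5 1
f 2 8 4
f 6 2 5
f 6 8 2
f 4 8 3
f 7 5 3
f 3 8 7
f 7 6 5
f 8 6 7
f 10 9 12
f 10 12 11
f 12 9 13
f 12 13 11
f 13 9 14
f 13 14 11
f 14 9 15
f 14 15 11
f 15 9 16
f 15 16 11
f 16 9 17
f 16 17 11
f 17 9 18
f 17 18 11
f 18 9 10
f 18 10 11
f 20 22 19
f 23 20 19
f 19 22 21
f 21 23 19
f 20 26 22
f 24 20 23
f 24 26 20
f 22 26 21
f 25 23 21
f 21 26 25
f 25 24 23
f 26 24 25
f 28 27 30
f 28 30 29
f 30 27 31
f 30 31 29
f 31 27 32
f 31 32 29
f 32 27 33
f 32 33 29
f 33 27 34
f 33 34 29
f 34 27 35
f 34 35 29
f 35 27 36
f 35 36 29
f 36 27 37
f 36 37 29
f 37 27 38
f 37 38 29
f 38 27 39
f 38 39 29
f 39 27 40
f 39 40 29
f 40 27 41
f 40 41 29
f 41 27 42
f 41 42 29
f 42 27 43
f 42 43 29
f 43 27 44
f 43 44 29
f 44 27 28
f 44 28 29
f 45 56 50
f 45 50 46
f 45 46 52
f 45 52 55
f 45 55 56
f 46 50 54
f 50 56 49
f 56 55 47
f 55 52 51
f 52 46 53
f 48 54 49
f 48 49 47
f 48 47 51
f 48 51 53
f 48 53 54
f 49 54 50
f 47 49 56
f 51 47 55
f 53 51 52
f 54 53 46



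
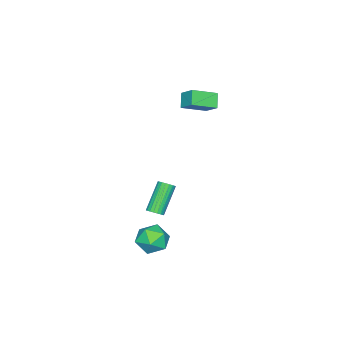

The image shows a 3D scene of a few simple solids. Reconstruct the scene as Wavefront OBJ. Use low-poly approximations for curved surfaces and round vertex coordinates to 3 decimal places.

v 1.981 -0.553 -2.727
v 2.349 -0.389 -2.398
v 1.006 -0.463 -0.863
v 0.639 -0.627 -1.193
v 2.262 -0.202 -2.465
v 0.919 -0.277 -0.93
v 2.126 -0.076 -2.577
v 0.784 -0.151 -1.043
v 1.966 -0.033 -2.715
v 0.624 -0.108 -1.181
v 1.808 -0.079 -2.856
v 0.466 -0.154 -1.321
v 1.68 -0.208 -2.974
v 0.338 -0.282 -1.439
v 1.604 -0.395 -3.049
v 0.262 -0.47 -1.515
v 1.594 -0.611 -3.069
v 0.251 -0.685 -1.535
v 1.65 -0.816 -3.03
v 0.308 -0.89 -1.495
v 1.764 -0.975 -2.938
v 0.421 -1.05 -1.404
v 1.915 -1.062 -2.81
v 0.573 -1.136 -1.276
v 2.077 -1.06 -2.668
v 0.735 -1.135 -1.133
v 2.224 -0.971 -2.536
v 0.881 -1.046 -1.001
v 2.328 -0.809 -2.437
v 0.985 -0.884 -0.902
v 2.372 -0.603 -2.388
v 1.03 -0.678 -0.853
v 2.933 1.013 -3.433
v 3.895 1.348 -3.695
v 3.565 -0.528 -3.085
v 4.527 -0.193 -3.347
v 4.062 0.172 -2.477
v 3.672 1.124 -2.692
v 3.788 -0.304 -4.088
v 3.398 0.648 -4.303
v 4.424 0.534 -4.1
v 4.592 0.828 -3.104
v 2.868 -0.008 -3.676
v 3.036 0.286 -2.68
v -3.707 -0.72 3.521
v -2.5 -1.639 4.118
v -3.378 0.181 4.241
v -2.171 -0.737 4.838
v -3.069 -0.363 2.782
v -1.862 -1.281 3.379
v -2.74 0.539 3.502
v -1.533 -0.38 4.099
f 2 1 5
f 2 5 3
f 3 5 6
f 3 6 4
f 5 1 7
f 5 7 6
f 6 7 8
f 6 8 4
f 7 1 9
f 7 9 8
f 8 9 10
f 8 10 4
f 9 1 11
f 9 11 10
f 10 11 12
f 10 12 4
f 11 1 13
f 11 13 12
f 12 13 14
f 12 14 4
f 13 1 15
f 13 15 14
f 14 15 16
f 14 16 4
f 15 1 17
f 15 17 16
f 16 17 18
f 16 18 4
f 17 1 19
f 17 19 18
f 18 19 20
f 18 20 4
f 19 1 21
f 19 21 20
f 20 21 22
f 20 22 4
f 21 1 23
f 21 23 22
f 22 23 24
f 22 24 4
f 23 1 25
f 23 25 24
f 24 25 26
f 24 26 4
f 25 1 27
f 25 27 26
f 26 27 28
f 26 28 4
f 27 1 29
f 27 29 28
f 28 29 30
f 28 30 4
f 29 1 31
f 29 31 30
f 30 31 32
f 30 32 4
f 31 1 2
f 31 2 32
f 32 2 3
f 32 3 4
f 33 44 38
f 33 38 34
f 33 34 40
f 33 40 43
f 33 43 44
f 34 38 42
f 38 44 37
f 44 43 35
f 43 40 39
f 40 34 41
f 36 42 37
f 36 37 35
f 36 35 39
f 36 39 41
f 36 41 42
f 37 42 38
f 35 37 44
f 39 35 43
f 41 39 40
f 42 41 34
f 46 48 45
f 49 46 45
f 45 48 47
f 47 49 45
f 46 52 48
f 50 46 49
f 50 52 46
f 48 52 47
f 51 49 47
f 47 52 51
f 51 50 49
f 52 50 51



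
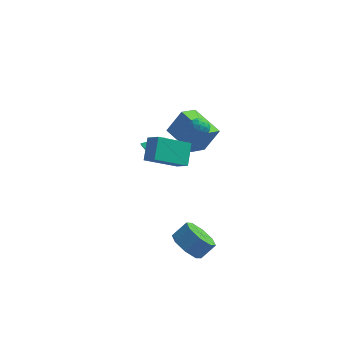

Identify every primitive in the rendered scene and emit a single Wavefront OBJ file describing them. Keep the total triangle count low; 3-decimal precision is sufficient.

v -2.018 -3.548 3.386
v -1.997 -2.454 4.276
v -0.418 -2.748 2.364
v -0.397 -1.654 3.254
v -1.363 -4.066 4.006
v -1.342 -2.972 4.896
v 0.237 -3.266 2.984
v 0.258 -2.172 3.874
v -2.886 2.836 -1.7
v -2.573 3.078 -2.216
v -2.074 3.404 -0.94
v -2.743 3.26 -2.171
v -2.935 3.379 -2.055
v -3.119 3.414 -1.884
v -3.268 3.362 -1.686
v -3.359 3.229 -1.49
v -3.378 3.037 -1.325
v -3.322 2.814 -1.218
v -3.2 2.594 -1.185
v -3.03 2.411 -1.23
v -2.838 2.293 -1.346
v -2.654 2.257 -1.517
v -2.505 2.31 -1.715
v -2.414 2.442 -1.911
v -2.395 2.635 -2.075
v -2.451 2.858 -2.182
v 0.593 0.349 1.124
v -0.004 -0.606 1.689
v -0.918 1.601 1.644
v -1.515 0.646 2.209
v 1.355 0.694 2.511
v 0.758 -0.261 3.076
v -0.156 1.946 3.031
v -0.753 0.991 3.596
v 0.299 -4.002 -3.278
v 0.843 -3.565 -4.063
v 1.545 -3.08 -3.306
v 1.001 -3.518 -2.522
v 0.243 -3.097 -3.806
v 0.944 -2.612 -3.05
v -0.325 -3.159 -3.241
v 0.377 -2.674 -2.484
v -0.526 -3.715 -2.697
v 0.175 -3.23 -1.94
v -0.245 -4.44 -2.494
v 0.457 -3.955 -1.737
v 0.356 -4.908 -2.75
v 1.057 -4.423 -1.994
v 0.923 -4.846 -3.316
v 1.625 -4.361 -2.559
v 1.125 -4.29 -3.86
v 1.826 -3.805 -3.103
v 0.526 0.022 3.352
v 0.976 -0.28 3.714
v -0.196 -0.68 3.666
v 0.254 -0.982 4.028
v 0.044 -0.388 4.196
v 0.491 0.046 4.002
v 0.289 -1.006 3.378
v 0.736 -0.572 3.184
v 0.83 -0.915 3.73
v 0.679 -0.533 4.236
v 0.101 -0.427 3.144
v -0.05 -0.045 3.65
v 0.815 -0.068 3.506
v -0.035 -0.892 3.874
v -0.158 -0.543 3.974
v 0.107 -0.721 4.186
v 0.529 0.124 3.675
v 0.794 -0.053 3.888
v 0.246 -0.117 4.171
v -0.014 -0.907 3.492
v 0.251 -1.084 3.705
v 0.673 -0.239 3.194
v 0.938 -0.417 3.406
v 0.534 -0.843 3.209
v 0.993 -0.618 3.728
v 0.569 -1.031 3.912
v 0.589 -1.045 3.53
v 0.852 -0.79 3.416
v 0.904 -0.394 4.025
v 0.48 -0.806 4.21
v 0.357 -0.457 4.309
v 0.619 -0.202 4.195
v 0.818 -0.767 4.034
v 0.3 -0.154 3.17
v -0.124 -0.566 3.355
v 0.161 -0.758 3.185
v 0.423 -0.503 3.071
v 0.211 0.071 3.468
v -0.213 -0.342 3.652
v -0.072 -0.17 3.964
v 0.191 0.085 3.85
v -0.038 -0.193 3.346
f 2 4 1
f 5 2 1
f 1 4 3
f 3 5 1
f 2 8 4
f 6 2 5
f 6 8 2
f 4 8 3
f 7 5 3
f 3 8 7
f 7 6 5
f 8 6 7
f 10 9 12
f 10 12 11
f 12 9 13
f 12 13 11
f 13 9 14
f 13 14 11
f 14 9 15
f 14 15 11
f 15 9 16
f 15 16 11
f 16 9 17
f 16 17 11
f 17 9 18
f 17 18 11
f 18 9 19
f 18 19 11
f 19 9 20
f 19 20 11
f 20 9 21
f 20 21 11
f 21 9 22
f 21 22 11
f 22 9 23
f 22 23 11
f 23 9 24
f 23 24 11
f 24 9 25
f 24 25 11
f 25 9 26
f 25 26 11
f 26 9 10
f 26 10 11
f 28 30 27
f 31 28 27
f 27 30 29
f 29 31 27
f 28 34 30
f 32 28 31
f 32 34 28
f 30 34 29
f 33 31 29
f 29 34 33
f 33 32 31
f 34 32 33
f 36 35 39
f 36 39 37
f 37 39 40
f 37 40 38
f 39 35 41
f 39 41 40
f 40 41 42
f 40 42 38
f 41 35 43
f 41 43 42
f 42 43 44
f 42 44 38
f 43 35 45
f 43 45 44
f 44 45 46
f 44 46 38
f 45 35 47
f 45 47 46
f 46 47 48
f 46 48 38
f 47 35 49
f 47 49 48
f 48 49 50
f 48 50 38
f 49 35 51
f 49 51 50
f 50 51 52
f 50 52 38
f 51 35 36
f 51 36 52
f 52 36 37
f 52 37 38
f 53 90 69
f 90 64 93
f 69 93 58
f 90 93 69
f 53 69 65
f 69 58 70
f 65 70 54
f 69 70 65
f 53 65 74
f 65 54 75
f 74 75 60
f 65 75 74
f 53 74 86
f 74 60 89
f 86 89 63
f 74 89 86
f 53 86 90
f 86 63 94
f 90 94 64
f 86 94 90
f 54 70 81
f 70 58 84
f 81 84 62
f 70 84 81
f 58 93 71
f 93 64 92
f 71 92 57
f 93 92 71
f 64 94 91
f 94 63 87
f 91 87 55
f 94 87 91
f 63 89 88
f 89 60 76
f 88 76 59
f 89 76 88
f 60 75 80
f 75 54 77
f 80 77 61
f 75 77 80
f 56 82 68
f 82 62 83
f 68 83 57
f 82 83 68
f 56 68 66
f 68 57 67
f 66 67 55
f 68 67 66
f 56 66 73
f 66 55 72
f 73 72 59
f 66 72 73
f 56 73 78
f 73 59 79
f 78 79 61
f 73 79 78
f 56 78 82
f 78 61 85
f 82 85 62
f 78 85 82
f 57 83 71
f 83 62 84
f 71 84 58
f 83 84 71
f 55 67 91
f 67 57 92
f 91 92 64
f 67 92 91
f 59 72 88
f 72 55 87
f 88 87 63
f 72 87 88
f 61 79 80
f 79 59 76
f 80 76 60
f 79 76 80
f 62 85 81
f 85 61 77
f 81 77 54
f 85 77 81



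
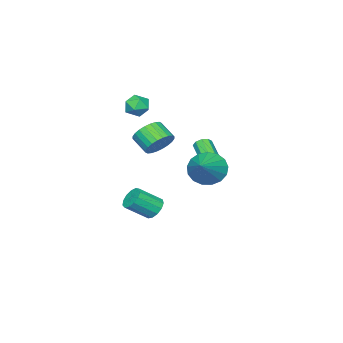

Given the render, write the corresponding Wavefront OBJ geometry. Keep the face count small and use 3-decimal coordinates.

v -1.243 -2.568 -0.111
v -0.871 -3.091 -0.771
v -1.045 -4.075 -0.088
v -1.417 -3.552 0.571
v -0.582 -3.007 -0.576
v -0.756 -3.991 0.107
v -0.392 -2.857 -0.31
v -0.567 -3.841 0.372
v -0.333 -2.662 -0.015
v -0.507 -3.646 0.668
v -0.412 -2.453 0.266
v -0.586 -3.437 0.949
v -0.617 -2.262 0.49
v -0.791 -3.246 1.172
v -0.918 -2.117 0.622
v -1.092 -3.101 1.304
v -1.268 -2.041 0.642
v -1.442 -3.025 1.325
v -1.615 -2.045 0.548
v -1.789 -3.029 1.231
v -1.904 -2.129 0.353
v -2.078 -3.113 1.036
v -2.093 -2.279 0.088
v -2.268 -3.263 0.77
v -2.153 -2.474 -0.208
v -2.327 -3.458 0.475
v -2.074 -2.683 -0.489
v -2.248 -3.667 0.194
v -1.869 -2.874 -0.712
v -2.043 -3.858 -0.03
v -1.568 -3.019 -0.844
v -1.742 -4.003 -0.162
v -1.218 -3.095 -0.865
v -1.392 -4.079 -0.182
v 0.711 -1.416 -3.725
v 0.947 -1.8 -4.286
v 1.905 -2.569 -3.357
v 1.669 -2.184 -2.795
v 1.186 -1.473 -4.262
v 2.144 -2.242 -3.333
v 1.275 -1.128 -4.068
v 2.233 -1.897 -3.139
v 1.184 -0.874 -3.765
v 2.142 -1.643 -2.836
v 0.944 -0.793 -3.449
v 1.901 -1.561 -2.519
v 0.629 -0.908 -3.22
v 1.587 -1.677 -2.291
v 0.34 -1.185 -3.152
v 1.298 -1.954 -2.223
v 0.17 -1.535 -3.265
v 1.127 -2.304 -2.336
v 0.171 -1.847 -3.525
v 1.128 -2.616 -2.596
v 0.343 -2.022 -3.847
v 1.301 -2.791 -2.918
v 0.633 -2.005 -4.131
v 1.591 -2.773 -3.202
v -0.014 -2.342 3.625
v 0.714 -2.332 3.867
v 0.326 -3.008 2.633
v 1.054 -2.998 2.875
v 0.527 -3.4 3.262
v 0.317 -2.988 3.875
v 0.723 -2.352 2.625
v 0.513 -1.94 3.238
v 1.17 -2.337 3.249
v 1.049 -2.985 3.643
v -0.009 -2.355 2.857
v -0.13 -3.003 3.251
v 2.751 3.382 1.242
v 3.056 3.87 0.4
v 4.309 4.058 2.198
v 2.773 4.196 0.628
v 2.486 4.336 0.997
v 2.259 4.257 1.423
v 2.145 3.977 1.806
v 2.17 3.561 2.06
v 2.328 3.104 2.127
v 2.582 2.71 1.991
v 2.875 2.47 1.683
v 3.14 2.439 1.274
v 3.316 2.624 0.858
v 3.362 2.982 0.529
v 3.268 3.432 0.364
v -1.313 0.583 -0.343
v -1.106 0.233 -0.667
v -1.76 -0.713 -0.061
v -1.967 -0.363 0.263
v -0.898 0.272 -0.381
v -1.552 -0.674 0.224
v -0.884 0.457 -0.077
v -1.538 -0.49 0.528
v -1.071 0.701 0.102
v -1.725 -0.246 0.708
v -1.371 0.89 0.074
v -2.025 -0.057 0.679
v -1.644 0.935 -0.15
v -2.298 -0.012 0.455
v -1.762 0.816 -0.463
v -2.416 -0.131 0.142
v -1.67 0.588 -0.721
v -2.324 -0.359 -0.115
v -1.411 0.358 -0.801
v -2.065 -0.589 -0.196
f 2 1 5
f 2 5 3
f 3 5 6
f 3 6 4
f 5 1 7
f 5 7 6
f 6 7 8
f 6 8 4
f 7 1 9
f 7 9 8
f 8 9 10
f 8 10 4
f 9 1 11
f 9 11 10
f 10 11 12
f 10 12 4
f 11 1 13
f 11 13 12
f 12 13 14
f 12 14 4
f 13 1 15
f 13 15 14
f 14 15 16
f 14 16 4
f 15 1 17
f 15 17 16
f 16 17 18
f 16 18 4
f 17 1 19
f 17 19 18
f 18 19 20
f 18 20 4
f 19 1 21
f 19 21 20
f 20 21 22
f 20 22 4
f 21 1 23
f 21 23 22
f 22 23 24
f 22 24 4
f 23 1 25
f 23 25 24
f 24 25 26
f 24 26 4
f 25 1 27
f 25 27 26
f 26 27 28
f 26 28 4
f 27 1 29
f 27 29 28
f 28 29 30
f 28 30 4
f 29 1 31
f 29 31 30
f 30 31 32
f 30 32 4
f 31 1 33
f 31 33 32
f 32 33 34
f 32 34 4
f 33 1 2
f 33 2 34
f 34 2 3
f 34 3 4
f 36 35 39
f 36 39 37
f 37 39 40
f 37 40 38
f 39 35 41
f 39 41 40
f 40 41 42
f 40 42 38
f 41 35 43
f 41 43 42
f 42 43 44
f 42 44 38
f 43 35 45
f 43 45 44
f 44 45 46
f 44 46 38
f 45 35 47
f 45 47 46
f 46 47 48
f 46 48 38
f 47 35 49
f 47 49 48
f 48 49 50
f 48 50 38
f 49 35 51
f 49 51 50
f 50 51 52
f 50 52 38
f 51 35 53
f 51 53 52
f 52 53 54
f 52 54 38
f 53 35 55
f 53 55 54
f 54 55 56
f 54 56 38
f 55 35 57
f 55 57 56
f 56 57 58
f 56 58 38
f 57 35 36
f 57 36 58
f 58 36 37
f 58 37 38
f 59 70 64
f 59 64 60
f 59 60 66
f 59 66 69
f 59 69 70
f 60 64 68
f 64 70 63
f 70 69 61
f 69 66 65
f 66 60 67
f 62 68 63
f 62 63 61
f 62 61 65
f 62 65 67
f 62 67 68
f 63 68 64
f 61 63 70
f 65 61 69
f 67 65 66
f 68 67 60
f 72 71 74
f 72 74 73
f 74 71 75
f 74 75 73
f 75 71 76
f 75 76 73
f 76 71 77
f 76 77 73
f 77 71 78
f 77 78 73
f 78 71 79
f 78 79 73
f 79 71 80
f 79 80 73
f 80 71 81
f 80 81 73
f 81 71 82
f 81 82 73
f 82 71 83
f 82 83 73
f 83 71 84
f 83 84 73
f 84 71 85
f 84 85 73
f 85 71 72
f 85 72 73
f 87 86 90
f 87 90 88
f 88 90 91
f 88 91 89
f 90 86 92
f 90 92 91
f 91 92 93
f 91 93 89
f 92 86 94
f 92 94 93
f 93 94 95
f 93 95 89
f 94 86 96
f 94 96 95
f 95 96 97
f 95 97 89
f 96 86 98
f 96 98 97
f 97 98 99
f 97 99 89
f 98 86 100
f 98 100 99
f 99 100 101
f 99 101 89
f 100 86 102
f 100 102 101
f 101 102 103
f 101 103 89
f 102 86 104
f 102 104 103
f 103 104 105
f 103 105 89
f 104 86 87
f 104 87 105
f 105 87 88
f 105 88 89



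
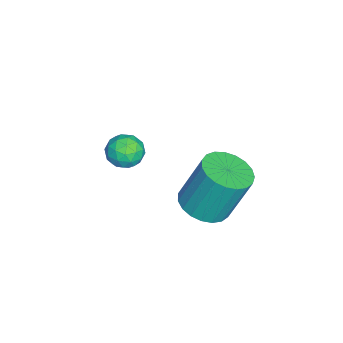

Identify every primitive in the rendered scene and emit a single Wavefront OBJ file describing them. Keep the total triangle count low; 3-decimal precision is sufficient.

v 0.047 2.109 -3.319
v 0.975 1.816 -3.135
v 0.84 2.618 -1.177
v -0.087 2.911 -1.361
v 1.033 2.194 -3.286
v 0.898 2.997 -1.328
v 0.921 2.558 -3.443
v 0.786 3.361 -1.485
v 0.658 2.844 -3.578
v 0.523 3.647 -1.621
v 0.289 3.003 -3.669
v 0.154 3.805 -1.711
v -0.122 3.007 -3.699
v -0.256 3.81 -1.741
v -0.503 2.856 -3.663
v -0.638 3.659 -1.706
v -0.789 2.576 -3.568
v -0.924 3.379 -1.61
v -0.931 2.215 -3.43
v -1.065 3.018 -1.472
v -0.903 1.835 -3.272
v -1.038 2.638 -1.315
v -0.711 1.503 -3.123
v -0.846 2.306 -1.165
v -0.388 1.276 -3.007
v -0.523 2.079 -1.05
v 0.01 1.192 -2.946
v -0.124 1.995 -0.988
v 0.415 1.267 -2.948
v 0.28 2.07 -0.991
v 0.756 1.488 -3.015
v 0.622 2.291 -1.058
v -3.309 -0.82 -4.373
v -2.534 -0.922 -4.266
v -3.546 -1.818 -3.614
v -2.771 -1.92 -3.507
v -3.131 -1.29 -3.2
v -2.985 -0.673 -3.669
v -3.095 -2.067 -4.211
v -2.949 -1.45 -4.68
v -2.402 -1.693 -4.166
v -2.425 -1.213 -3.541
v -3.655 -1.527 -4.339
v -3.678 -1.047 -3.714
v -2.901 -0.783 -4.386
v -3.179 -1.957 -3.494
v -3.391 -1.586 -3.313
v -2.936 -1.646 -3.251
v -3.165 -0.637 -4.035
v -2.71 -0.697 -3.972
v -3.061 -0.913 -3.346
v -3.37 -2.043 -3.908
v -2.915 -2.103 -3.845
v -3.144 -1.094 -4.629
v -2.689 -1.154 -4.567
v -3.019 -1.827 -4.534
v -2.368 -1.297 -4.264
v -2.507 -1.884 -3.818
v -2.698 -1.97 -4.232
v -2.611 -1.607 -4.508
v -2.381 -1.015 -3.897
v -2.52 -1.601 -3.451
v -2.732 -1.23 -3.271
v -2.646 -0.868 -3.546
v -2.303 -1.468 -3.838
v -3.56 -1.139 -4.429
v -3.699 -1.725 -3.983
v -3.434 -1.872 -4.334
v -3.348 -1.51 -4.609
v -3.573 -0.856 -4.062
v -3.712 -1.443 -3.616
v -3.469 -1.133 -3.372
v -3.382 -0.77 -3.648
v -3.777 -1.272 -4.042
f 2 1 5
f 2 5 3
f 3 5 6
f 3 6 4
f 5 1 7
f 5 7 6
f 6 7 8
f 6 8 4
f 7 1 9
f 7 9 8
f 8 9 10
f 8 10 4
f 9 1 11
f 9 11 10
f 10 11 12
f 10 12 4
f 11 1 13
f 11 13 12
f 12 13 14
f 12 14 4
f 13 1 15
f 13 15 14
f 14 15 16
f 14 16 4
f 15 1 17
f 15 17 16
f 16 17 18
f 16 18 4
f 17 1 19
f 17 19 18
f 18 19 20
f 18 20 4
f 19 1 21
f 19 21 20
f 20 21 22
f 20 22 4
f 21 1 23
f 21 23 22
f 22 23 24
f 22 24 4
f 23 1 25
f 23 25 24
f 24 25 26
f 24 26 4
f 25 1 27
f 25 27 26
f 26 27 28
f 26 28 4
f 27 1 29
f 27 29 28
f 28 29 30
f 28 30 4
f 29 1 31
f 29 31 30
f 30 31 32
f 30 32 4
f 31 1 2
f 31 2 32
f 32 2 3
f 32 3 4
f 33 70 49
f 70 44 73
f 49 73 38
f 70 73 49
f 33 49 45
f 49 38 50
f 45 50 34
f 49 50 45
f 33 45 54
f 45 34 55
f 54 55 40
f 45 55 54
f 33 54 66
f 54 40 69
f 66 69 43
f 54 69 66
f 33 66 70
f 66 43 74
f 70 74 44
f 66 74 70
f 34 50 61
f 50 38 64
f 61 64 42
f 50 64 61
f 38 73 51
f 73 44 72
f 51 72 37
f 73 72 51
f 44 74 71
f 74 43 67
f 71 67 35
f 74 67 71
f 43 69 68
f 69 40 56
f 68 56 39
f 69 56 68
f 40 55 60
f 55 34 57
f 60 57 41
f 55 57 60
f 36 62 48
f 62 42 63
f 48 63 37
f 62 63 48
f 36 48 46
f 48 37 47
f 46 47 35
f 48 47 46
f 36 46 53
f 46 35 52
f 53 52 39
f 46 52 53
f 36 53 58
f 53 39 59
f 58 59 41
f 53 59 58
f 36 58 62
f 58 41 65
f 62 65 42
f 58 65 62
f 37 63 51
f 63 42 64
f 51 64 38
f 63 64 51
f 35 47 71
f 47 37 72
f 71 72 44
f 47 72 71
f 39 52 68
f 52 35 67
f 68 67 43
f 52 67 68
f 41 59 60
f 59 39 56
f 60 56 40
f 59 56 60
f 42 65 61
f 65 41 57
f 61 57 34
f 65 57 61



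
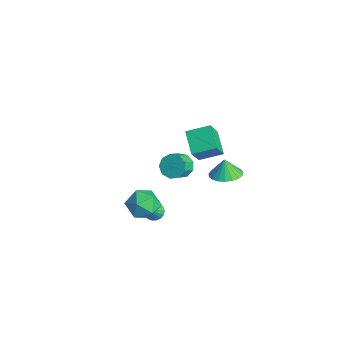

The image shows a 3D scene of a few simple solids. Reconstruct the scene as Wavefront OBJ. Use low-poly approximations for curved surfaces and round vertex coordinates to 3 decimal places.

v 0.953 -1.528 -3.597
v 1.47 -1.565 -4.005
v 1.707 -2.152 -2.583
v 1.509 -1.305 -3.874
v 1.438 -1.089 -3.688
v 1.27 -0.96 -3.484
v 1.04 -0.944 -3.303
v 0.792 -1.043 -3.179
v 0.577 -1.238 -3.139
v 0.435 -1.49 -3.19
v 0.397 -1.75 -3.321
v 0.468 -1.966 -3.507
v 0.635 -2.095 -3.711
v 0.866 -2.112 -3.892
v 1.113 -2.013 -4.015
v 1.329 -1.818 -4.055
v -0.018 3.677 -2.668
v 0.926 3.205 -2.442
v -0.302 3.683 -1.472
v 1.032 3.641 -2.42
v 0.956 4.083 -2.44
v 0.711 4.455 -2.5
v 0.341 4.692 -2.589
v -0.092 4.754 -2.692
v -0.512 4.629 -2.791
v -0.847 4.34 -2.868
v -1.038 3.936 -2.911
v -1.053 3.487 -2.912
v -0.889 3.071 -2.871
v -0.575 2.76 -2.795
v -0.164 2.607 -2.697
v 0.272 2.639 -2.594
v 0.658 2.851 -2.504
v -3.56 3.413 -4.185
v -5.138 3.671 -3.295
v -3.007 4.889 -3.633
v -4.585 5.147 -2.743
v -2.855 2.593 -2.697
v -4.433 2.851 -1.807
v -2.302 4.069 -2.145
v -3.88 4.327 -1.255
v 1.936 -0.202 1.264
v 2.645 0.302 1.253
v 3.193 -0.454 1.925
v 2.484 -0.958 1.936
v 2.295 0.454 1.709
v 2.843 -0.302 2.381
v 1.777 0.299 1.958
v 2.324 -0.457 2.629
v 1.333 -0.091 1.881
v 1.881 -0.847 2.553
v 1.172 -0.532 1.516
v 1.72 -1.288 2.188
v 1.368 -0.819 1.033
v 1.916 -1.575 1.705
v 1.83 -0.817 0.658
v 2.378 -1.573 1.33
v 2.342 -0.528 0.567
v 2.89 -1.283 1.239
v 2.664 -0.086 0.802
v 3.212 -0.841 1.473
v 3.338 -2.624 0.975
v 4.307 -2.4 0.405
v 3.593 -4.44 0.695
v 4.562 -4.216 0.125
v 4.507 -4.036 1.256
v 4.35 -2.914 1.429
v 3.55 -3.926 -0.329
v 3.393 -2.804 -0.156
v 4.438 -3.205 -0.4
v 5.03 -3.273 0.579
v 2.87 -3.567 0.521
v 3.462 -3.635 1.5
f 2 1 4
f 2 4 3
f 4 1 5
f 4 5 3
f 5 1 6
f 5 6 3
f 6 1 7
f 6 7 3
f 7 1 8
f 7 8 3
f 8 1 9
f 8 9 3
f 9 1 10
f 9 10 3
f 10 1 11
f 10 11 3
f 11 1 12
f 11 12 3
f 12 1 13
f 12 13 3
f 13 1 14
f 13 14 3
f 14 1 15
f 14 15 3
f 15 1 16
f 15 16 3
f 16 1 2
f 16 2 3
f 18 17 20
f 18 20 19
f 20 17 21
f 20 21 19
f 21 17 22
f 21 22 19
f 22 17 23
f 22 23 19
f 23 17 24
f 23 24 19
f 24 17 25
f 24 25 19
f 25 17 26
f 25 26 19
f 26 17 27
f 26 27 19
f 27 17 28
f 27 28 19
f 28 17 29
f 28 29 19
f 29 17 30
f 29 30 19
f 30 17 31
f 30 31 19
f 31 17 32
f 31 32 19
f 32 17 33
f 32 33 19
f 33 17 18
f 33 18 19
f 35 37 34
f 38 35 34
f 34 37 36
f 36 38 34
f 35 41 37
f 39 35 38
f 39 41 35
f 37 41 36
f 40 38 36
f 36 41 40
f 40 39 38
f 41 39 40
f 43 42 46
f 43 46 44
f 44 46 47
f 44 47 45
f 46 42 48
f 46 48 47
f 47 48 49
f 47 49 45
f 48 42 50
f 48 50 49
f 49 50 51
f 49 51 45
f 50 42 52
f 50 52 51
f 51 52 53
f 51 53 45
f 52 42 54
f 52 54 53
f 53 54 55
f 53 55 45
f 54 42 56
f 54 56 55
f 55 56 57
f 55 57 45
f 56 42 58
f 56 58 57
f 57 58 59
f 57 59 45
f 58 42 60
f 58 60 59
f 59 60 61
f 59 61 45
f 60 42 43
f 60 43 61
f 61 43 44
f 61 44 45
f 62 73 67
f 62 67 63
f 62 63 69
f 62 69 72
f 62 72 73
f 63 67 71
f 67 73 66
f 73 72 64
f 72 69 68
f 69 63 70
f 65 71 66
f 65 66 64
f 65 64 68
f 65 68 70
f 65 70 71
f 66 71 67
f 64 66 73
f 68 64 72
f 70 68 69
f 71 70 63



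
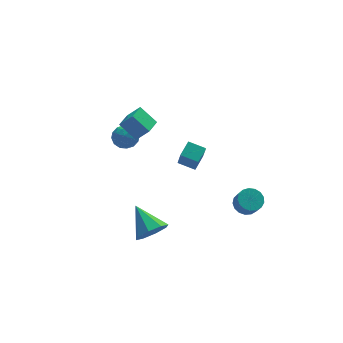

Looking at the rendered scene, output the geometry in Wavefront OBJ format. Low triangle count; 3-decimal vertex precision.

v -2.044 4.647 -0.489
v -1.481 4.186 0.031
v -2.499 3.414 -1.091
v -1.936 2.953 -0.571
v -2.644 3.361 -0.21
v -2.363 4.124 0.162
v -1.617 3.476 -1.222
v -1.336 4.239 -0.85
v -1.217 3.463 -0.422
v -1.852 3.392 0.203
v -2.128 4.208 -1.263
v -2.763 4.137 -0.638
v -1.723 4.525 -0.176
v -2.257 3.075 -0.884
v -2.673 3.315 -0.672
v -2.343 3.044 -0.366
v -2.241 4.488 -0.099
v -1.91 4.217 0.206
v -2.594 3.732 0.064
v -2.07 3.383 -1.266
v -1.739 3.112 -0.961
v -1.637 4.556 -0.694
v -1.307 4.285 -0.388
v -1.386 3.868 -1.124
v -1.237 3.829 -0.137
v -1.504 3.104 -0.491
v -1.316 3.412 -0.873
v -1.151 3.86 -0.655
v -1.61 3.787 0.23
v -1.877 3.062 -0.124
v -2.293 3.302 0.088
v -2.128 3.75 0.307
v -1.455 3.362 -0.036
v -2.103 4.538 -0.936
v -2.37 3.813 -1.29
v -1.852 3.85 -1.367
v -1.687 4.298 -1.148
v -2.476 4.496 -0.569
v -2.743 3.771 -0.923
v -2.829 3.74 -0.405
v -2.664 4.188 -0.187
v -2.525 4.238 -1.024
v 3.008 -2.66 -3.219
v 3.512 -2.116 -2.893
v 3.555 -2.696 -1.994
v 3.052 -3.24 -2.321
v 3.16 -1.988 -2.793
v 3.203 -2.568 -1.895
v 2.773 -2.014 -2.791
v 2.816 -2.594 -1.893
v 2.44 -2.188 -2.887
v 2.483 -2.768 -1.989
v 2.237 -2.47 -3.059
v 2.281 -3.05 -2.161
v 2.211 -2.796 -3.268
v 2.255 -3.375 -2.37
v 2.368 -3.09 -3.466
v 2.411 -3.67 -2.567
v 2.671 -3.286 -3.607
v 2.714 -3.866 -2.708
v 3.052 -3.339 -3.659
v 3.095 -3.919 -2.761
v 3.422 -3.236 -3.611
v 3.466 -3.816 -2.712
v 3.698 -3.001 -3.472
v 3.741 -3.581 -2.574
v 3.816 -2.688 -3.276
v 3.859 -3.268 -2.378
v 3.749 -2.369 -3.067
v 3.792 -2.948 -2.169
v -2.735 2.823 1.698
v -2.045 2.442 2.562
v -1.837 3.835 1.426
v -1.146 3.454 2.291
v -2.034 1.946 0.749
v -1.343 1.565 1.614
v -1.135 2.958 0.478
v -0.445 2.577 1.342
v -3.714 -4.594 -1.596
v -3.268 -4.038 -2.367
v -4.026 -2.886 -0.544
v -4.061 -4.121 -2.467
v -4.651 -4.481 -2.057
v -4.692 -4.907 -1.377
v -4.161 -5.15 -0.825
v -3.368 -5.067 -0.725
v -2.778 -4.707 -1.135
v -2.736 -4.281 -1.815
v 0.559 1.803 -2.273
v 0.464 1.162 -0.943
v 1.377 2.52 -1.869
v 1.282 1.878 -0.539
v 1.378 1.042 -2.581
v 1.283 0.4 -1.251
v 2.196 1.758 -2.177
v 2.101 1.117 -0.847
f 1 38 17
f 38 12 41
f 17 41 6
f 38 41 17
f 1 17 13
f 17 6 18
f 13 18 2
f 17 18 13
f 1 13 22
f 13 2 23
f 22 23 8
f 13 23 22
f 1 22 34
f 22 8 37
f 34 37 11
f 22 37 34
f 1 34 38
f 34 11 42
f 38 42 12
f 34 42 38
f 2 18 29
f 18 6 32
f 29 32 10
f 18 32 29
f 6 41 19
f 41 12 40
f 19 40 5
f 41 40 19
f 12 42 39
f 42 11 35
f 39 35 3
f 42 35 39
f 11 37 36
f 37 8 24
f 36 24 7
f 37 24 36
f 8 23 28
f 23 2 25
f 28 25 9
f 23 25 28
f 4 30 16
f 30 10 31
f 16 31 5
f 30 31 16
f 4 16 14
f 16 5 15
f 14 15 3
f 16 15 14
f 4 14 21
f 14 3 20
f 21 20 7
f 14 20 21
f 4 21 26
f 21 7 27
f 26 27 9
f 21 27 26
f 4 26 30
f 26 9 33
f 30 33 10
f 26 33 30
f 5 31 19
f 31 10 32
f 19 32 6
f 31 32 19
f 3 15 39
f 15 5 40
f 39 40 12
f 15 40 39
f 7 20 36
f 20 3 35
f 36 35 11
f 20 35 36
f 9 27 28
f 27 7 24
f 28 24 8
f 27 24 28
f 10 33 29
f 33 9 25
f 29 25 2
f 33 25 29
f 44 43 47
f 44 47 45
f 45 47 48
f 45 48 46
f 47 43 49
f 47 49 48
f 48 49 50
f 48 50 46
f 49 43 51
f 49 51 50
f 50 51 52
f 50 52 46
f 51 43 53
f 51 53 52
f 52 53 54
f 52 54 46
f 53 43 55
f 53 55 54
f 54 55 56
f 54 56 46
f 55 43 57
f 55 57 56
f 56 57 58
f 56 58 46
f 57 43 59
f 57 59 58
f 58 59 60
f 58 60 46
f 59 43 61
f 59 61 60
f 60 61 62
f 60 62 46
f 61 43 63
f 61 63 62
f 62 63 64
f 62 64 46
f 63 43 65
f 63 65 64
f 64 65 66
f 64 66 46
f 65 43 67
f 65 67 66
f 66 67 68
f 66 68 46
f 67 43 69
f 67 69 68
f 68 69 70
f 68 70 46
f 69 43 44
f 69 44 70
f 70 44 45
f 70 45 46
f 72 74 71
f 75 72 71
f 71 74 73
f 73 75 71
f 72 78 74
f 76 72 75
f 76 78 72
f 74 78 73
f 77 75 73
f 73 78 77
f 77 76 75
f 78 76 77
f 80 79 82
f 80 82 81
f 82 79 83
f 82 83 81
f 83 79 84
f 83 84 81
f 84 79 85
f 84 85 81
f 85 79 86
f 85 86 81
f 86 79 87
f 86 87 81
f 87 79 88
f 87 88 81
f 88 79 80
f 88 80 81
f 90 92 89
f 93 90 89
f 89 92 91
f 91 93 89
f 90 96 92
f 94 90 93
f 94 96 90
f 92 96 91
f 95 93 91
f 91 96 95
f 95 94 93
f 96 94 95



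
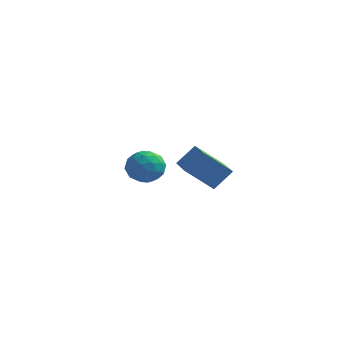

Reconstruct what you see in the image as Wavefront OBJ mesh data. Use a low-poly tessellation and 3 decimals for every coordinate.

v 2.761 -3.32 3.788
v 3.441 -2.641 4.833
v 1.571 -1.745 3.538
v 2.251 -1.065 4.583
v 3.989 -2.595 2.517
v 4.669 -1.915 3.562
v 2.799 -1.019 2.267
v 3.479 -0.34 3.312
v -2.353 3.956 0.075
v -1.597 3.333 0.69
v -3.763 3.207 1.05
v -3.007 2.584 1.665
v -3.053 3.733 1.796
v -2.181 4.195 1.193
v -3.179 2.345 0.547
v -2.307 2.807 -0.056
v -2.108 2.337 0.982
v -2.029 3.195 1.754
v -3.331 3.345 -0.014
v -3.252 4.203 0.758
v -1.851 3.71 0.297
v -3.509 2.83 1.443
v -3.536 3.505 1.52
v -3.091 3.139 1.882
v -2.194 4.217 0.592
v -1.75 3.851 0.954
v -2.606 4.086 1.604
v -3.61 2.689 0.786
v -3.166 2.323 1.148
v -2.269 3.401 -0.142
v -1.824 3.035 0.22
v -2.754 2.454 0.136
v -1.707 2.759 0.83
v -2.536 2.319 1.403
v -2.637 2.178 0.746
v -2.124 2.45 0.392
v -1.661 3.263 1.284
v -2.49 2.823 1.857
v -2.517 3.498 1.934
v -2.004 3.77 1.579
v -1.961 2.678 1.455
v -2.87 3.717 -0.117
v -3.699 3.277 0.456
v -3.356 2.77 0.161
v -2.843 3.042 -0.194
v -2.824 4.221 0.337
v -3.653 3.781 0.91
v -3.236 4.09 1.348
v -2.723 4.362 0.994
v -3.399 3.862 0.285
f 2 4 1
f 5 2 1
f 1 4 3
f 3 5 1
f 2 8 4
f 6 2 5
f 6 8 2
f 4 8 3
f 7 5 3
f 3 8 7
f 7 6 5
f 8 6 7
f 9 46 25
f 46 20 49
f 25 49 14
f 46 49 25
f 9 25 21
f 25 14 26
f 21 26 10
f 25 26 21
f 9 21 30
f 21 10 31
f 30 31 16
f 21 31 30
f 9 30 42
f 30 16 45
f 42 45 19
f 30 45 42
f 9 42 46
f 42 19 50
f 46 50 20
f 42 50 46
f 10 26 37
f 26 14 40
f 37 40 18
f 26 40 37
f 14 49 27
f 49 20 48
f 27 48 13
f 49 48 27
f 20 50 47
f 50 19 43
f 47 43 11
f 50 43 47
f 19 45 44
f 45 16 32
f 44 32 15
f 45 32 44
f 16 31 36
f 31 10 33
f 36 33 17
f 31 33 36
f 12 38 24
f 38 18 39
f 24 39 13
f 38 39 24
f 12 24 22
f 24 13 23
f 22 23 11
f 24 23 22
f 12 22 29
f 22 11 28
f 29 28 15
f 22 28 29
f 12 29 34
f 29 15 35
f 34 35 17
f 29 35 34
f 12 34 38
f 34 17 41
f 38 41 18
f 34 41 38
f 13 39 27
f 39 18 40
f 27 40 14
f 39 40 27
f 11 23 47
f 23 13 48
f 47 48 20
f 23 48 47
f 15 28 44
f 28 11 43
f 44 43 19
f 28 43 44
f 17 35 36
f 35 15 32
f 36 32 16
f 35 32 36
f 18 41 37
f 41 17 33
f 37 33 10
f 41 33 37



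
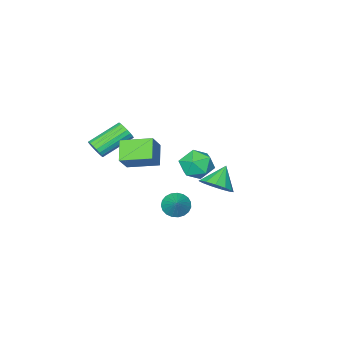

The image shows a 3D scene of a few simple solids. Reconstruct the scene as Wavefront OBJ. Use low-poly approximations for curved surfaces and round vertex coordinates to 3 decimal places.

v 1 4.21 2.483
v 1.583 4.548 1.689
v 1.137 2.632 1.911
v 1.72 2.97 1.117
v 2.096 2.994 2.087
v 2.012 3.97 2.441
v 0.708 3.21 1.159
v 0.624 4.186 1.513
v 1.402 3.93 0.871
v 2.261 3.796 1.445
v 0.459 3.384 2.155
v 1.318 3.25 2.729
v 2.123 -3.89 -0.319
v 2.336 -4.23 0.217
v 0.49 -3.81 1.216
v 0.277 -3.47 0.679
v 2.429 -3.952 0.273
v 0.584 -3.532 1.272
v 2.462 -3.663 0.212
v 0.616 -3.242 1.21
v 2.428 -3.418 0.045
v 0.582 -2.997 1.044
v 2.333 -3.266 -0.194
v 0.487 -2.846 0.805
v 2.196 -3.239 -0.457
v 0.351 -2.818 0.541
v 2.045 -3.34 -0.694
v 0.2 -2.92 0.305
v 1.91 -3.55 -0.856
v 0.064 -3.13 0.143
v 1.816 -3.828 -0.912
v -0.029 -3.408 0.087
v 1.784 -4.118 -0.85
v -0.062 -3.697 0.148
v 1.818 -4.363 -0.684
v -0.028 -3.942 0.315
v 1.913 -4.514 -0.445
v 0.067 -4.094 0.554
v 2.049 -4.542 -0.181
v 0.204 -4.121 0.817
v 2.2 -4.44 0.055
v 0.355 -4.02 1.054
v 0.964 0.229 1.506
v 1.821 0.619 2.582
v 1.695 1.04 0.63
v 2.553 1.429 1.706
v 2.067 -1.169 1.134
v 2.925 -0.78 2.21
v 2.799 -0.359 0.258
v 3.656 0.031 1.334
v -3.308 -0.022 -3.756
v -2.743 0.567 -3.08
v -4.332 -0.318 -2.644
v -3.133 0.937 -3.34
v -3.578 1.002 -3.733
v -3.938 0.743 -4.132
v -4.098 0.24 -4.413
v -4.007 -0.346 -4.485
v -3.694 -0.829 -4.325
v -3.259 -1.056 -3.985
v -2.839 -0.955 -3.572
v -2.569 -0.558 -3.218
v -2.533 0.009 -3.034
v -0.219 0.15 -3.843
v 0.238 -0.496 -3.593
v 0.439 0.95 -2.977
v 0.428 -0.371 -3.853
v 0.505 -0.155 -4.111
v 0.458 0.113 -4.323
v 0.293 0.388 -4.452
v 0.04 0.621 -4.475
v -0.258 0.773 -4.389
v -0.549 0.817 -4.209
v -0.783 0.746 -3.966
v -0.919 0.572 -3.701
v -0.935 0.324 -3.461
v -0.826 0.047 -3.287
v -0.613 -0.213 -3.209
v -0.331 -0.41 -3.24
v -0.03 -0.51 -3.376
f 1 12 6
f 1 6 2
f 1 2 8
f 1 8 11
f 1 11 12
f 2 6 10
f 6 12 5
f 12 11 3
f 11 8 7
f 8 2 9
f 4 10 5
f 4 5 3
f 4 3 7
f 4 7 9
f 4 9 10
f 5 10 6
f 3 5 12
f 7 3 11
f 9 7 8
f 10 9 2
f 14 13 17
f 14 17 15
f 15 17 18
f 15 18 16
f 17 13 19
f 17 19 18
f 18 19 20
f 18 20 16
f 19 13 21
f 19 21 20
f 20 21 22
f 20 22 16
f 21 13 23
f 21 23 22
f 22 23 24
f 22 24 16
f 23 13 25
f 23 25 24
f 24 25 26
f 24 26 16
f 25 13 27
f 25 27 26
f 26 27 28
f 26 28 16
f 27 13 29
f 27 29 28
f 28 29 30
f 28 30 16
f 29 13 31
f 29 31 30
f 30 31 32
f 30 32 16
f 31 13 33
f 31 33 32
f 32 33 34
f 32 34 16
f 33 13 35
f 33 35 34
f 34 35 36
f 34 36 16
f 35 13 37
f 35 37 36
f 36 37 38
f 36 38 16
f 37 13 39
f 37 39 38
f 38 39 40
f 38 40 16
f 39 13 41
f 39 41 40
f 40 41 42
f 40 42 16
f 41 13 14
f 41 14 42
f 42 14 15
f 42 15 16
f 44 46 43
f 47 44 43
f 43 46 45
f 45 47 43
f 44 50 46
f 48 44 47
f 48 50 44
f 46 50 45
f 49 47 45
f 45 50 49
f 49 48 47
f 50 48 49
f 52 51 54
f 52 54 53
f 54 51 55
f 54 55 53
f 55 51 56
f 55 56 53
f 56 51 57
f 56 57 53
f 57 51 58
f 57 58 53
f 58 51 59
f 58 59 53
f 59 51 60
f 59 60 53
f 60 51 61
f 60 61 53
f 61 51 62
f 61 62 53
f 62 51 63
f 62 63 53
f 63 51 52
f 63 52 53
f 65 64 67
f 65 67 66
f 67 64 68
f 67 68 66
f 68 64 69
f 68 69 66
f 69 64 70
f 69 70 66
f 70 64 71
f 70 71 66
f 71 64 72
f 71 72 66
f 72 64 73
f 72 73 66
f 73 64 74
f 73 74 66
f 74 64 75
f 74 75 66
f 75 64 76
f 75 76 66
f 76 64 77
f 76 77 66
f 77 64 78
f 77 78 66
f 78 64 79
f 78 79 66
f 79 64 80
f 79 80 66
f 80 64 65
f 80 65 66

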